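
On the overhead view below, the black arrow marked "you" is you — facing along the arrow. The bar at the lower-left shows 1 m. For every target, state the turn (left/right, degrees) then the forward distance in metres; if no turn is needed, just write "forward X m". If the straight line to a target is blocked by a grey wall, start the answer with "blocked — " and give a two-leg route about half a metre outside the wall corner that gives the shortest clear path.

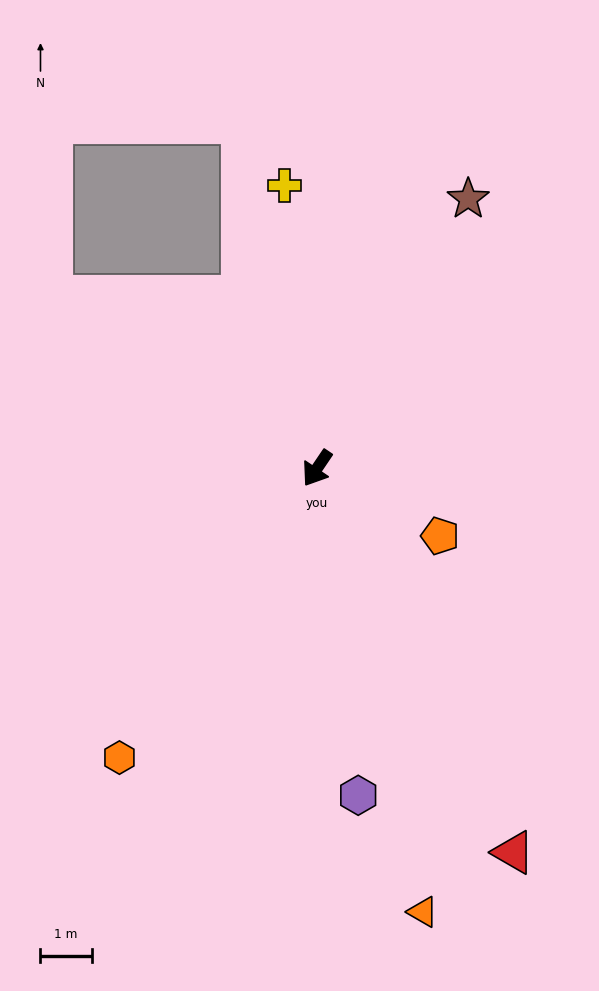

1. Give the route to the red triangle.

turn left 61°, forward 8.4 m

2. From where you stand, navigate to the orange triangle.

turn left 47°, forward 8.9 m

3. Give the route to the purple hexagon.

turn left 41°, forward 6.4 m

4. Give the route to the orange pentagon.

turn left 95°, forward 2.7 m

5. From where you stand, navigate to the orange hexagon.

forward 6.8 m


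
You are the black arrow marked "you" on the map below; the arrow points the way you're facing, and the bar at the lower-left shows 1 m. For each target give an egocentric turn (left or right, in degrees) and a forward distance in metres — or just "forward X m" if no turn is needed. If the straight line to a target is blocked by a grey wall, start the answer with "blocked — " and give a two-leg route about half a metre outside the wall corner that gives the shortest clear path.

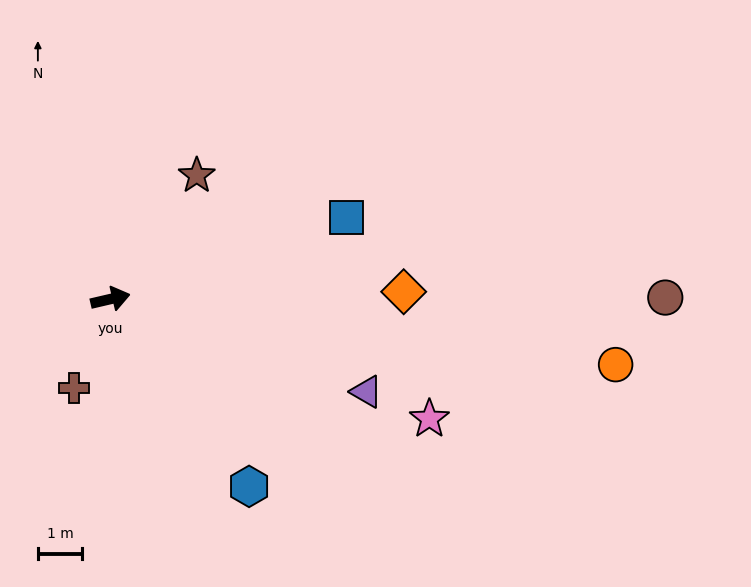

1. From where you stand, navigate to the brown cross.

turn right 125°, forward 2.2 m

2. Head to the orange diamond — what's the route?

turn right 12°, forward 6.6 m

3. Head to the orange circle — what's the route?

turn right 21°, forward 11.4 m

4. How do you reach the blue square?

turn left 6°, forward 5.6 m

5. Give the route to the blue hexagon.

turn right 67°, forward 5.2 m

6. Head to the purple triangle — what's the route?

turn right 33°, forward 6.1 m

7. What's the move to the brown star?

turn left 42°, forward 3.4 m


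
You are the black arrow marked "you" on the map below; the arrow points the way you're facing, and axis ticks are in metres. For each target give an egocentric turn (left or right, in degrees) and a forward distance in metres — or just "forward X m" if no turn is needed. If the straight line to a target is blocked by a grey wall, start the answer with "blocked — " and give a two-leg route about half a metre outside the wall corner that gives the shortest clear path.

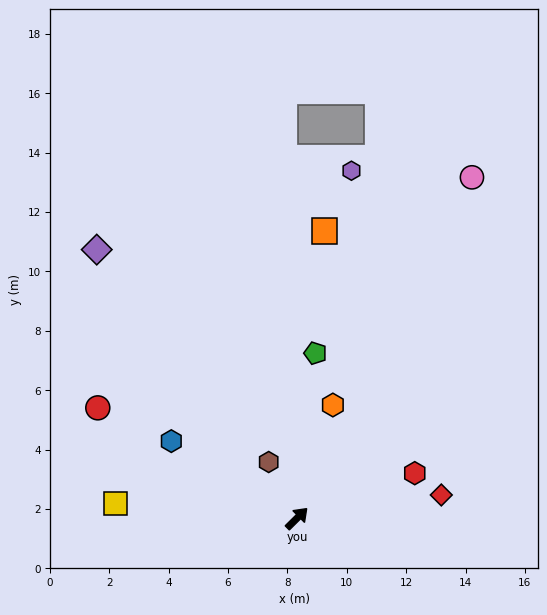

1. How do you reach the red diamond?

turn right 36°, forward 4.9 m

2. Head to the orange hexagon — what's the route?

turn left 28°, forward 4.0 m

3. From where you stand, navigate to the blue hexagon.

turn left 104°, forward 5.0 m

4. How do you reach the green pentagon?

turn left 39°, forward 5.6 m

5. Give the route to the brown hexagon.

turn left 72°, forward 2.1 m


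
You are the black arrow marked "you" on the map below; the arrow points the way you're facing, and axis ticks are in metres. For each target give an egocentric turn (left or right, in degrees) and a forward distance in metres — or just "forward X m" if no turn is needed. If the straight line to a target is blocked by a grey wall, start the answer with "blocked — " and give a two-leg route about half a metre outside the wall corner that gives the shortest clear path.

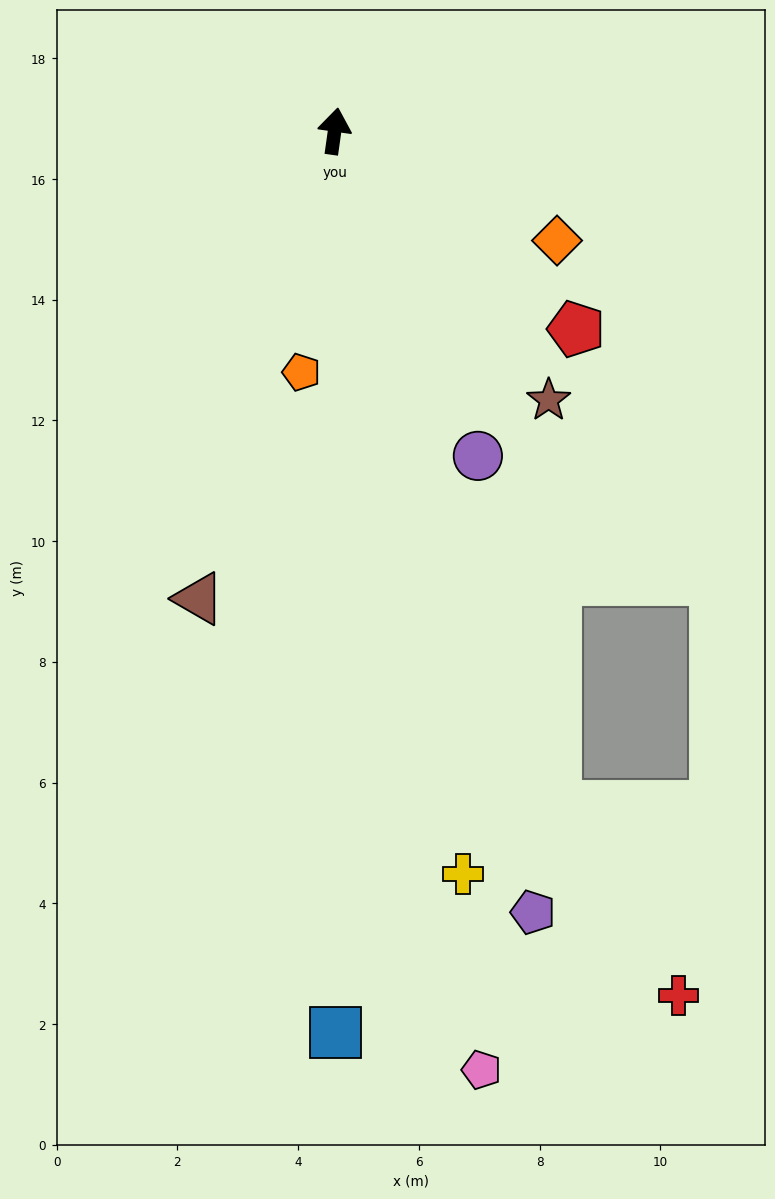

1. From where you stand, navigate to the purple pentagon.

turn right 158°, forward 13.4 m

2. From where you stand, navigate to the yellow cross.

turn right 162°, forward 12.5 m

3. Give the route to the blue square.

turn right 172°, forward 14.9 m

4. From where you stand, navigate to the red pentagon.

turn right 121°, forward 5.2 m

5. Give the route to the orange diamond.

turn right 108°, forward 4.1 m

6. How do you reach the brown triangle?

turn left 172°, forward 8.1 m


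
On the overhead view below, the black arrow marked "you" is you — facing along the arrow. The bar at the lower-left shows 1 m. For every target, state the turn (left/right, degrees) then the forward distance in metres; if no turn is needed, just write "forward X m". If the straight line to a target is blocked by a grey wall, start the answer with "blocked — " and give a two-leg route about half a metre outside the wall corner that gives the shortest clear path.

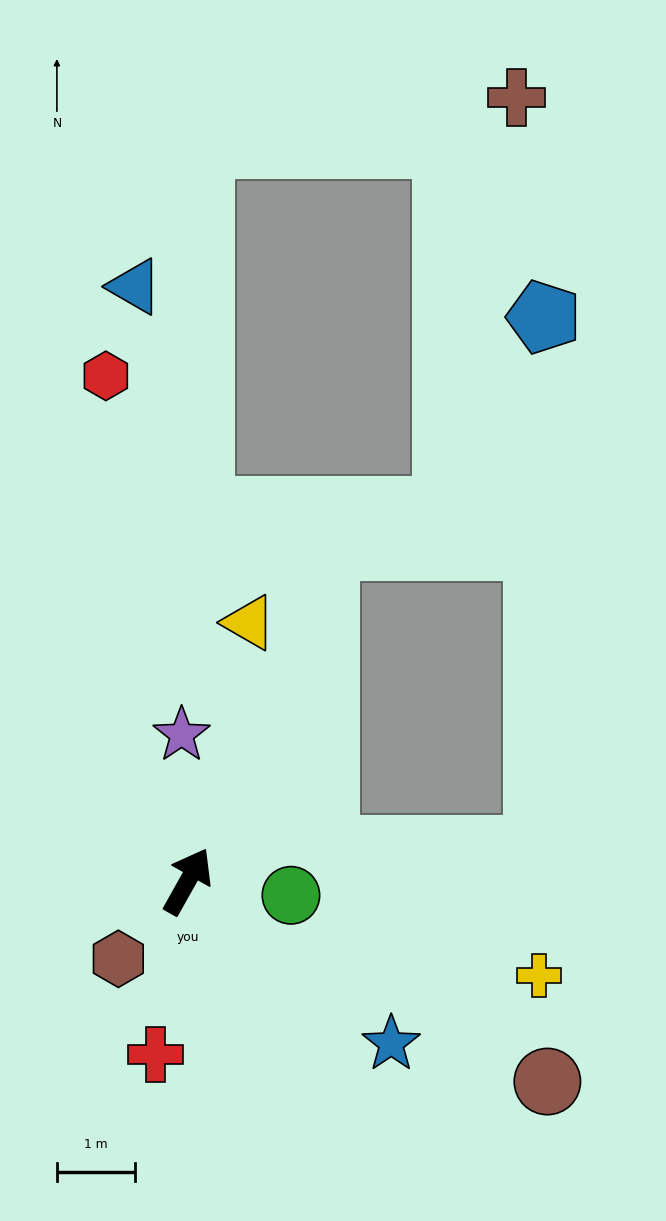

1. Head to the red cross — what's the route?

turn right 161°, forward 2.2 m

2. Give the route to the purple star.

turn left 32°, forward 1.9 m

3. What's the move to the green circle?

turn right 68°, forward 1.3 m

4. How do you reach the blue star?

turn right 99°, forward 3.3 m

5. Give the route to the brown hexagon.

turn left 168°, forward 1.3 m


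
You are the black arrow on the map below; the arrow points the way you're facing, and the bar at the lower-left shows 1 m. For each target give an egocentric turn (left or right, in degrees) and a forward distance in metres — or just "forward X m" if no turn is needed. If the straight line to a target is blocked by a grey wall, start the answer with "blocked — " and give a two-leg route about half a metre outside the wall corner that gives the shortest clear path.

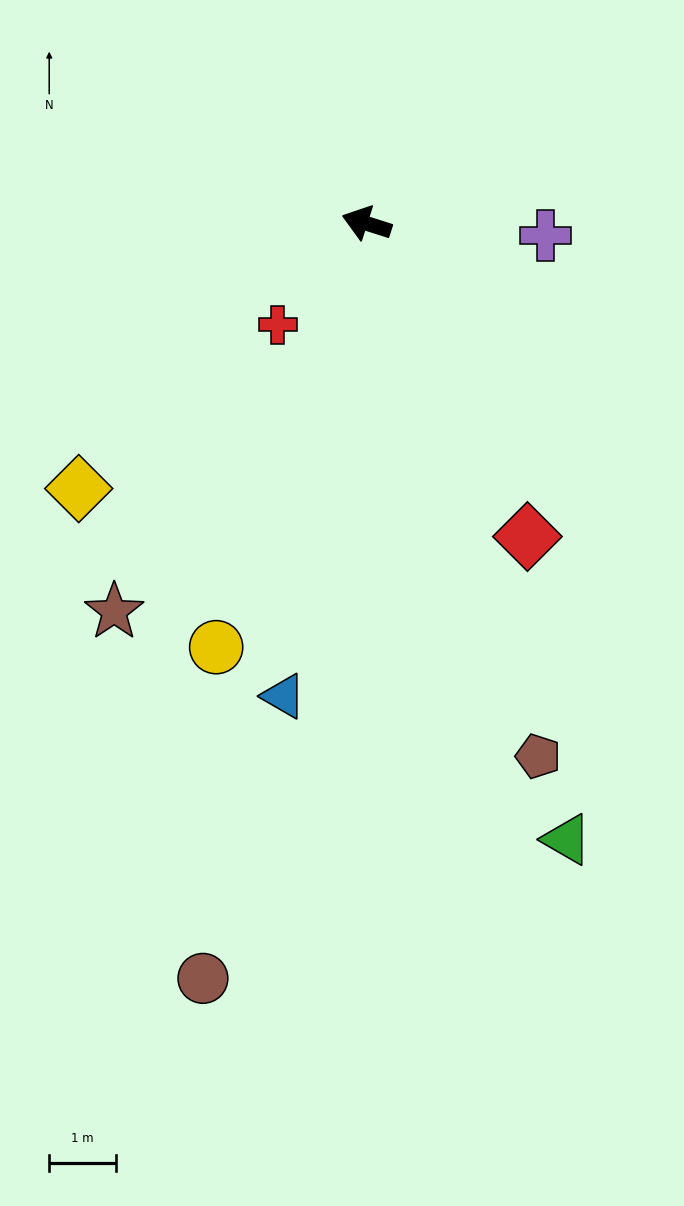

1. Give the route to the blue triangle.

turn left 98°, forward 7.2 m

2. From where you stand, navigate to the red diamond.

turn left 135°, forward 5.3 m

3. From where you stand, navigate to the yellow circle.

turn left 88°, forward 6.8 m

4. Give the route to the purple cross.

turn right 166°, forward 2.7 m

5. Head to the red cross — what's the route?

turn left 66°, forward 2.0 m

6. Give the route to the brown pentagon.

turn left 126°, forward 8.4 m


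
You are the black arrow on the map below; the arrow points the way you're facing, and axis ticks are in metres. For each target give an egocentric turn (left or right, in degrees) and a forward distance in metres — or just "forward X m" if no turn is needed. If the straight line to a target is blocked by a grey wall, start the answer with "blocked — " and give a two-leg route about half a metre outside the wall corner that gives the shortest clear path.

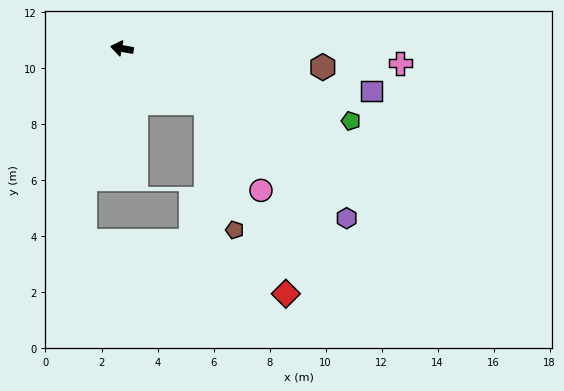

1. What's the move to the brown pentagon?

blocked — turn left 157°, forward 3.6 m, then turn right 44°, forward 4.6 m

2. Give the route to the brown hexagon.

turn right 175°, forward 7.2 m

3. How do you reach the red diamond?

blocked — turn left 157°, forward 3.6 m, then turn right 34°, forward 7.4 m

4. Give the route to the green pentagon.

turn left 173°, forward 8.6 m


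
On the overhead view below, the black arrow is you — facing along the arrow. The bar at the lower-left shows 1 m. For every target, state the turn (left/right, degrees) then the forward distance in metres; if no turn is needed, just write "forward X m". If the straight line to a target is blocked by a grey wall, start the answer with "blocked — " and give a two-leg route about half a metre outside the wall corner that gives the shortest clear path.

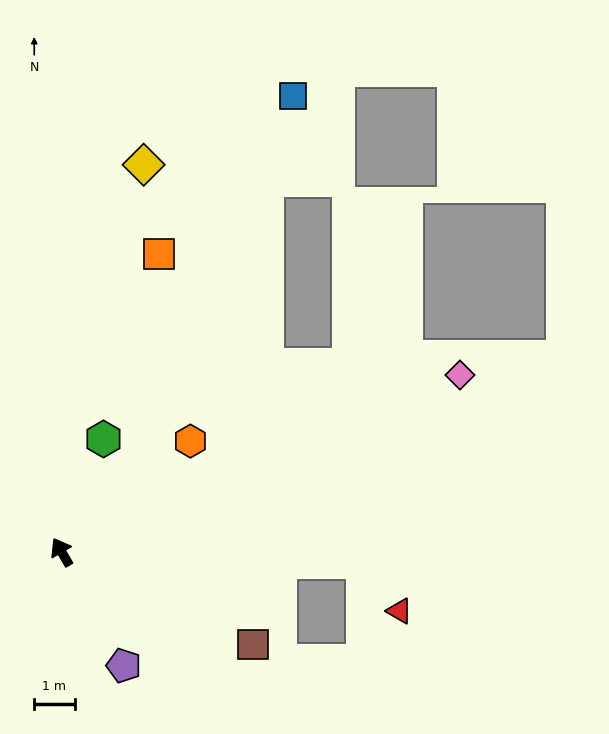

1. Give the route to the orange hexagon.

turn right 79°, forward 4.2 m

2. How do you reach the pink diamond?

turn right 96°, forward 10.8 m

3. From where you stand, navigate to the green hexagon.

turn right 50°, forward 3.0 m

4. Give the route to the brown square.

turn right 146°, forward 5.3 m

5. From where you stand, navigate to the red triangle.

blocked — turn right 122°, forward 7.5 m, then turn right 52°, forward 1.5 m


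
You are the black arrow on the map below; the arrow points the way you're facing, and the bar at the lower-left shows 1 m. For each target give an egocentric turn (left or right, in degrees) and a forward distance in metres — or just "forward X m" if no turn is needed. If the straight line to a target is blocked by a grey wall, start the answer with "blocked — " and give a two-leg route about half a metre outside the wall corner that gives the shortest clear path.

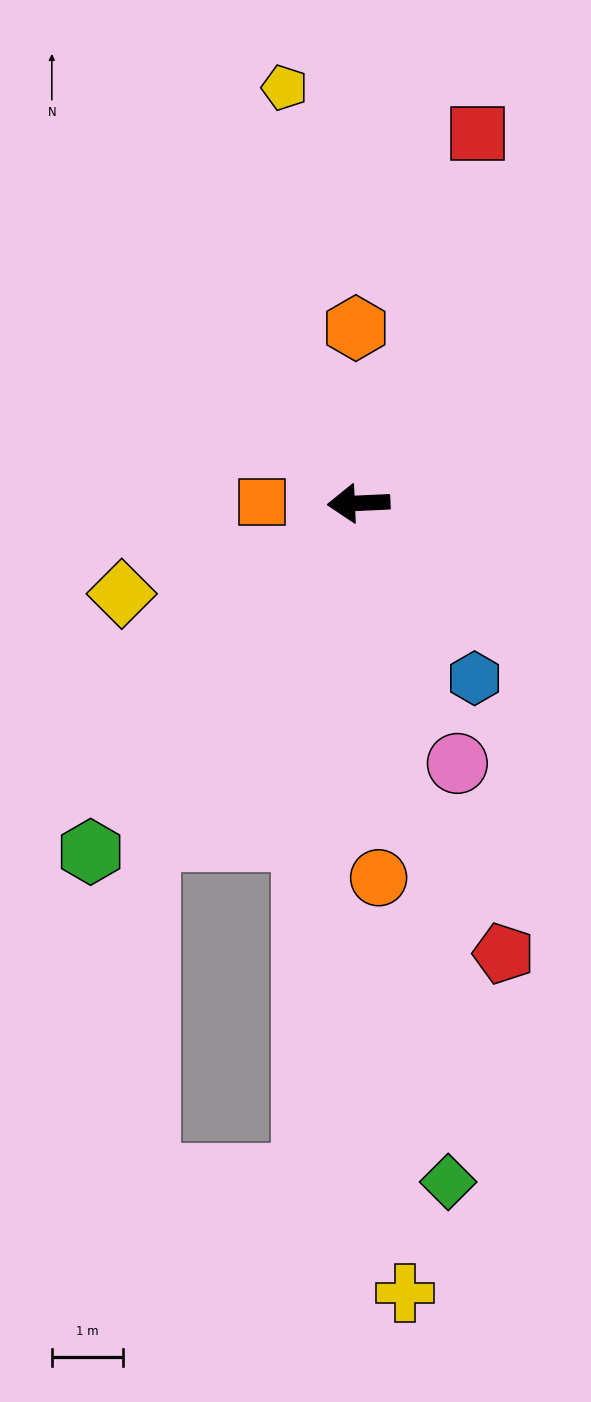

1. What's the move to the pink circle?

turn left 108°, forward 3.9 m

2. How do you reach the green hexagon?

turn left 50°, forward 6.2 m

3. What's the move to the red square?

turn right 110°, forward 5.5 m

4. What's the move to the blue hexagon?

turn left 121°, forward 3.0 m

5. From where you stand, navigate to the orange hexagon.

turn right 92°, forward 2.5 m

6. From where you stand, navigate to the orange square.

turn right 3°, forward 1.4 m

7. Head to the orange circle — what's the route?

turn left 90°, forward 5.3 m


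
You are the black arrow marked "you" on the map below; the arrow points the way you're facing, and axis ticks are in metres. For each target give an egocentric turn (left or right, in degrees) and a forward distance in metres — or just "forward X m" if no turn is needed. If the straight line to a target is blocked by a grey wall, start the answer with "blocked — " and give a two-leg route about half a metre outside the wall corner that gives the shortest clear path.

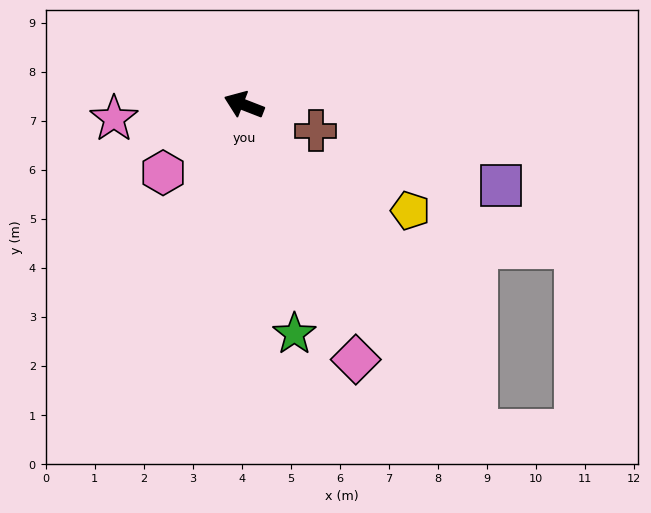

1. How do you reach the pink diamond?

turn left 135°, forward 5.7 m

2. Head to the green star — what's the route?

turn left 124°, forward 4.8 m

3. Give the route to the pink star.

turn left 27°, forward 2.7 m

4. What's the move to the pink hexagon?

turn left 61°, forward 2.2 m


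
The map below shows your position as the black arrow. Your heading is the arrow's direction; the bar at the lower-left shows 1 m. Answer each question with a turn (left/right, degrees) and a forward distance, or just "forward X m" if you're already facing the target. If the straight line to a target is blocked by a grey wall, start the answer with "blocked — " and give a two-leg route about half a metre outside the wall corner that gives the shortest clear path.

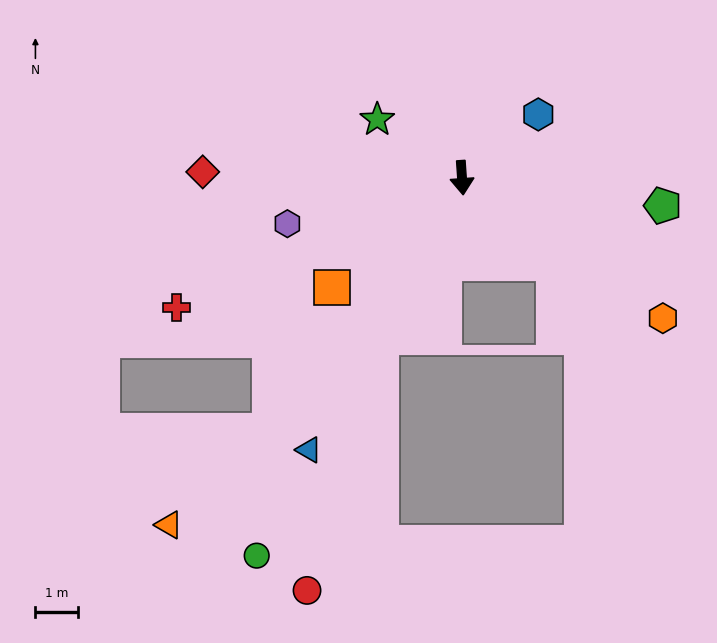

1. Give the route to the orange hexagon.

turn left 51°, forward 5.7 m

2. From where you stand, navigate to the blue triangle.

turn right 33°, forward 7.3 m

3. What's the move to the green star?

turn right 128°, forward 2.4 m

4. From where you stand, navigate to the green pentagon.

turn left 78°, forward 4.7 m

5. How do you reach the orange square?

turn right 54°, forward 4.0 m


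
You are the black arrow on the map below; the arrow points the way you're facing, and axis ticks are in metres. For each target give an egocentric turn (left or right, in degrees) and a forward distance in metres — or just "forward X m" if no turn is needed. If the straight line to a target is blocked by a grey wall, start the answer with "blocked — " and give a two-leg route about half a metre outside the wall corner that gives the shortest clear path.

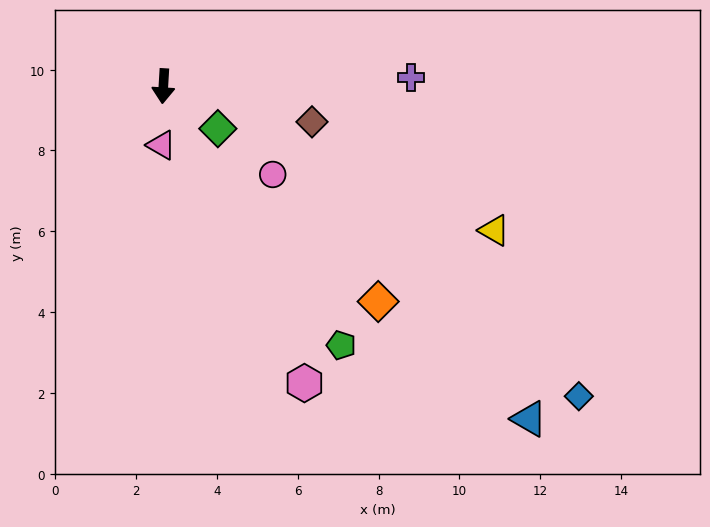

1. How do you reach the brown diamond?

turn left 80°, forward 3.8 m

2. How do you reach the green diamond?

turn left 55°, forward 1.7 m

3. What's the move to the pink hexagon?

turn left 29°, forward 8.1 m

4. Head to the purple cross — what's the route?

turn left 95°, forward 6.1 m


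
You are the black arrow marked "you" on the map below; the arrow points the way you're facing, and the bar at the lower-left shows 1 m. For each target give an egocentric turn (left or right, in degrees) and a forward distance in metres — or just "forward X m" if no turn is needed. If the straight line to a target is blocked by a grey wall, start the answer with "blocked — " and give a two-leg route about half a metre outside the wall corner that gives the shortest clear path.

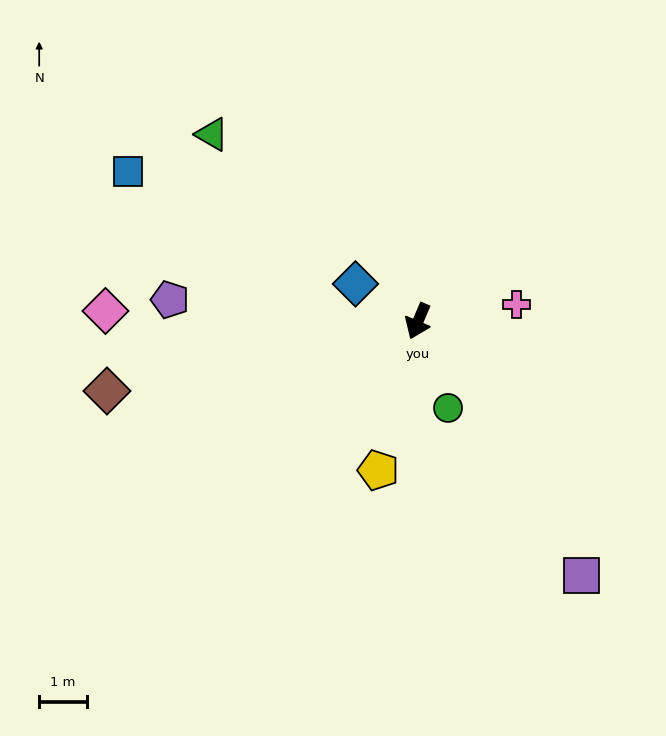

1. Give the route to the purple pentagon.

turn right 72°, forward 5.2 m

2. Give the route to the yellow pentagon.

turn left 8°, forward 3.2 m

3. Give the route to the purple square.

turn left 56°, forward 6.3 m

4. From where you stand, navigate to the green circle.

turn left 42°, forward 1.9 m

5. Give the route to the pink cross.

turn left 123°, forward 2.1 m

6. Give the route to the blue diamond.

turn right 98°, forward 1.5 m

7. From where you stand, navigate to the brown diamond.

turn right 54°, forward 6.7 m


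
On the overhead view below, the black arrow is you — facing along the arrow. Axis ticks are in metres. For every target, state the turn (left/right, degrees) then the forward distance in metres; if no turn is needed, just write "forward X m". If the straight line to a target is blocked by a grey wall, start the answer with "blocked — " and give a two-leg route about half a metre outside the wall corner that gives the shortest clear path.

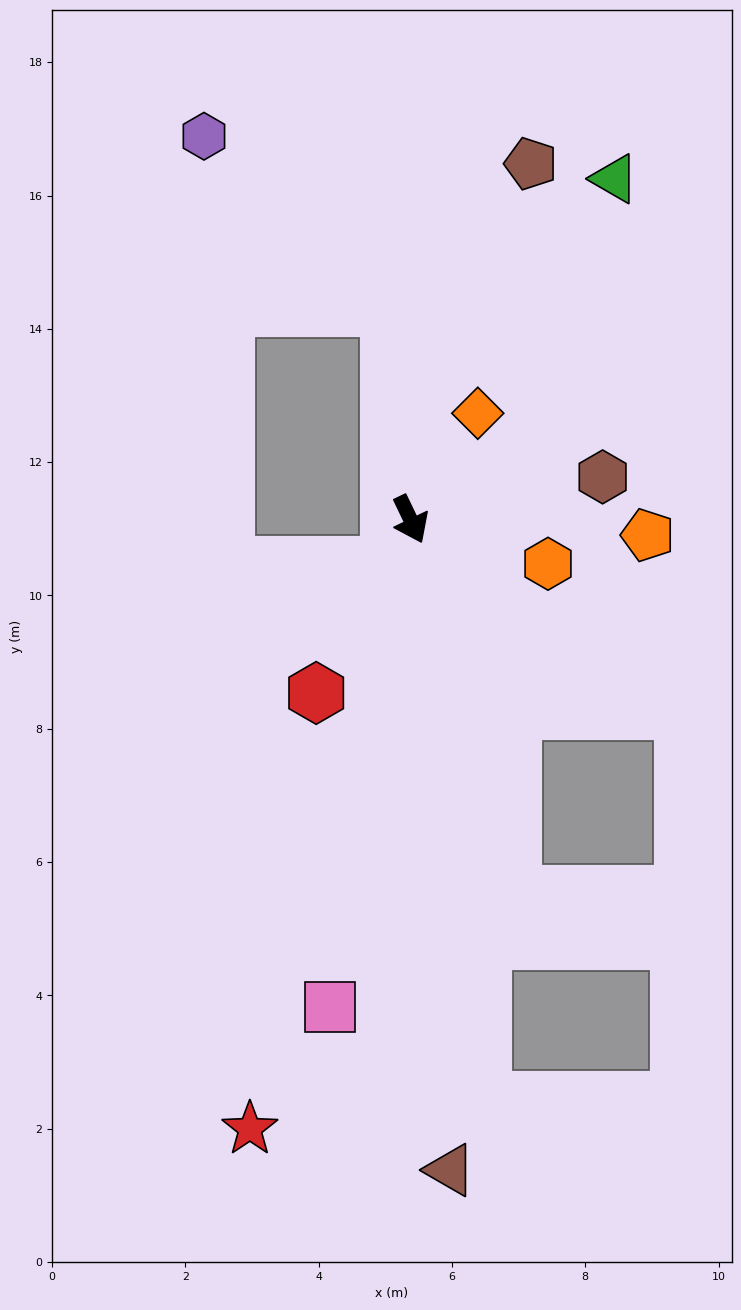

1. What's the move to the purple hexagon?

blocked — turn left 160°, forward 3.2 m, then turn left 42°, forward 3.8 m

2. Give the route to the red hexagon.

turn right 54°, forward 3.0 m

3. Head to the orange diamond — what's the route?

turn left 122°, forward 1.9 m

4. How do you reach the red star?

turn right 40°, forward 9.5 m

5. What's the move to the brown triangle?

turn right 22°, forward 9.8 m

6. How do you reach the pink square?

turn right 35°, forward 7.4 m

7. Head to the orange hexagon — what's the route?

turn left 47°, forward 2.2 m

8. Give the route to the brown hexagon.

turn left 77°, forward 3.0 m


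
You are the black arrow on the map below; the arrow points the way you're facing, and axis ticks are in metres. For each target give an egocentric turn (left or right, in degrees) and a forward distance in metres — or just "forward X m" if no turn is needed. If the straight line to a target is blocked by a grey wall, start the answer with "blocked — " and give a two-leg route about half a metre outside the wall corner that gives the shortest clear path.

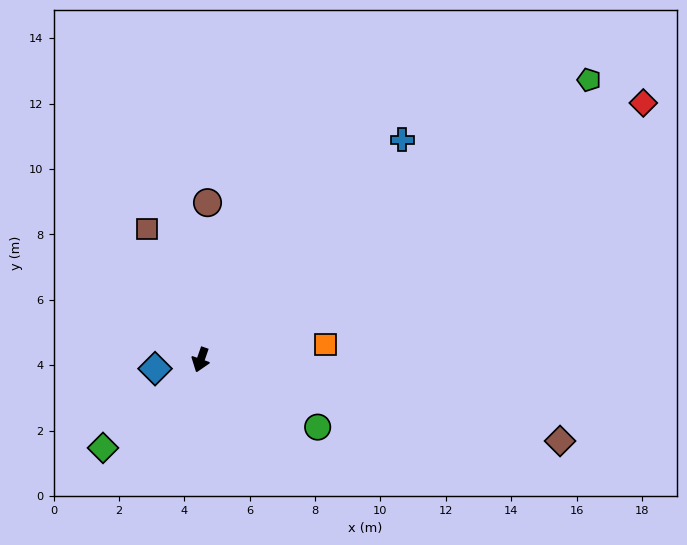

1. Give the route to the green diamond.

turn right 29°, forward 4.0 m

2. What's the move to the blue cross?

turn left 157°, forward 9.1 m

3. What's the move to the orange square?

turn left 116°, forward 3.8 m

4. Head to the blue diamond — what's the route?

turn right 60°, forward 1.4 m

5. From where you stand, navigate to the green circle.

turn left 79°, forward 4.1 m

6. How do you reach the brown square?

turn right 139°, forward 4.3 m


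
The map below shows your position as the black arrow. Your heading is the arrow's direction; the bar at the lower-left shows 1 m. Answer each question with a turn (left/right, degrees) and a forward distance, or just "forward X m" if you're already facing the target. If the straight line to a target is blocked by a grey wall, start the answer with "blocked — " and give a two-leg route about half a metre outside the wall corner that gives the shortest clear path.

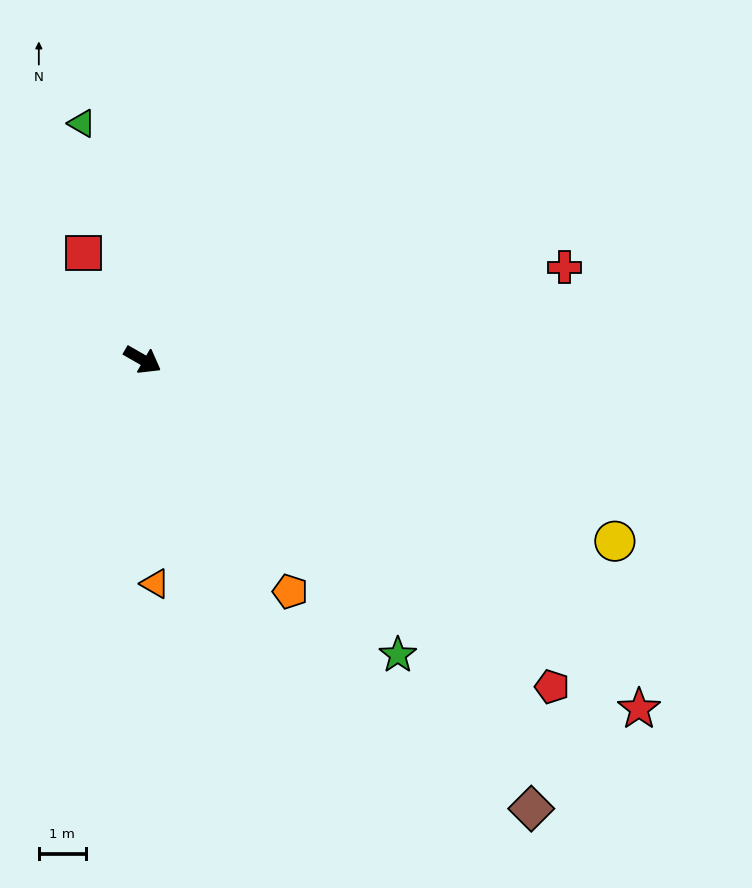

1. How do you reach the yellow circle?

turn left 9°, forward 10.8 m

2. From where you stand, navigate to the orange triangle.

turn right 57°, forward 4.8 m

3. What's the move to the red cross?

turn left 42°, forward 9.2 m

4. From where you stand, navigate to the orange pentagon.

turn right 28°, forward 5.9 m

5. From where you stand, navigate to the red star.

turn right 5°, forward 12.9 m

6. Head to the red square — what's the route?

turn left 149°, forward 2.6 m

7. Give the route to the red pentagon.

turn right 9°, forward 11.2 m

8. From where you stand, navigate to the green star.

turn right 19°, forward 8.3 m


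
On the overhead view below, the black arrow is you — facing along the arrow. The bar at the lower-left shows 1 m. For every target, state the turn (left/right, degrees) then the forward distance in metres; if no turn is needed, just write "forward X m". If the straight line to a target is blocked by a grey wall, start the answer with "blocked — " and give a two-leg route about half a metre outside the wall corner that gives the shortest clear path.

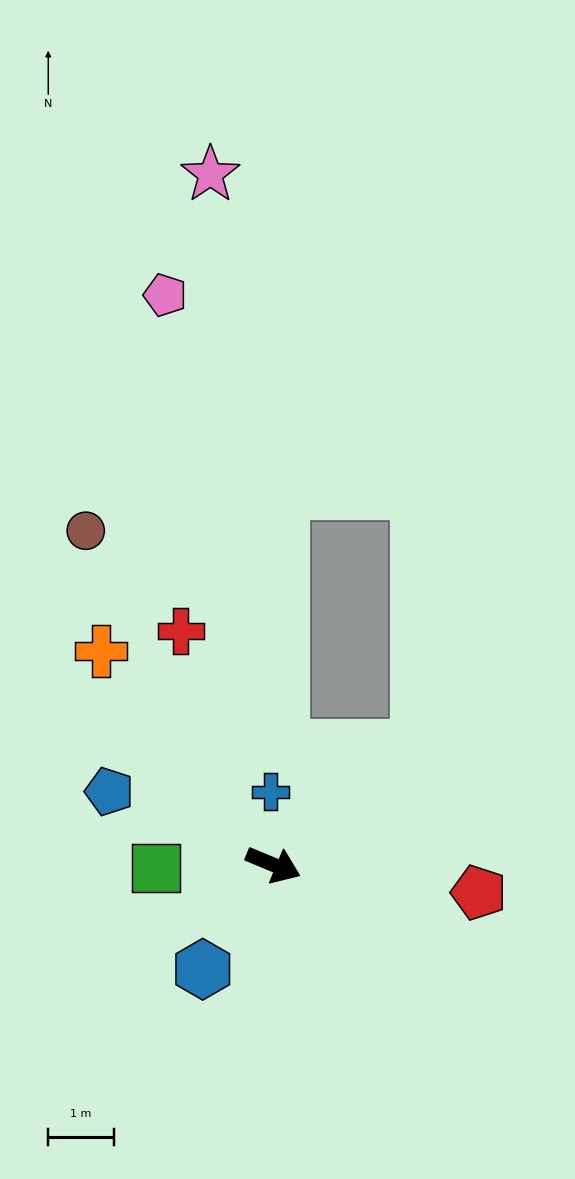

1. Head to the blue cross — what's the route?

turn left 115°, forward 1.1 m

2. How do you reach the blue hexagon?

turn right 102°, forward 1.9 m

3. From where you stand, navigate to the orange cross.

turn left 151°, forward 4.2 m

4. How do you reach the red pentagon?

turn left 15°, forward 3.2 m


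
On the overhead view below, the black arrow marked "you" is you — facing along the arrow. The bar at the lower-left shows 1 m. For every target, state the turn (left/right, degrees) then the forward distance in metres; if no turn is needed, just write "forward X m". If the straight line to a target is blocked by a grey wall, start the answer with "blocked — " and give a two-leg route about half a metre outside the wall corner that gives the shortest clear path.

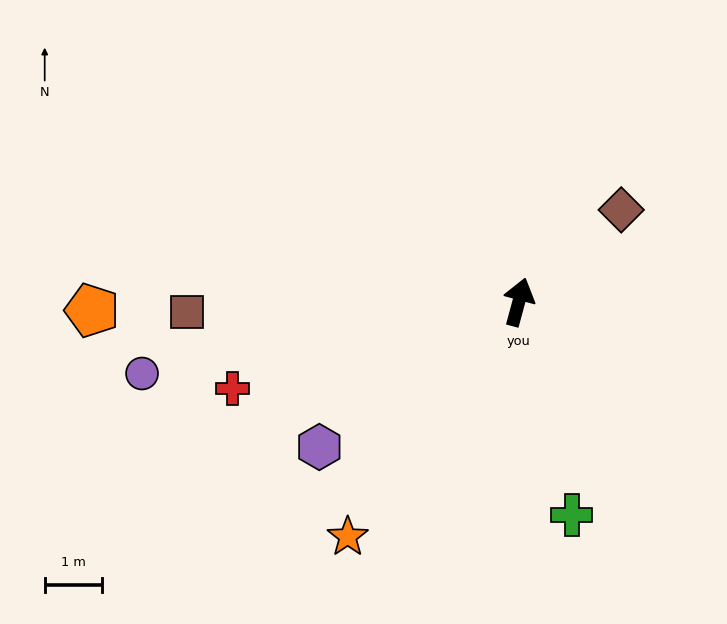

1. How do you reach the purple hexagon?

turn left 141°, forward 4.3 m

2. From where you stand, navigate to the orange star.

turn left 159°, forward 5.1 m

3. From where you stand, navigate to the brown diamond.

turn right 33°, forward 2.4 m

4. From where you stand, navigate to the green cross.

turn right 151°, forward 3.8 m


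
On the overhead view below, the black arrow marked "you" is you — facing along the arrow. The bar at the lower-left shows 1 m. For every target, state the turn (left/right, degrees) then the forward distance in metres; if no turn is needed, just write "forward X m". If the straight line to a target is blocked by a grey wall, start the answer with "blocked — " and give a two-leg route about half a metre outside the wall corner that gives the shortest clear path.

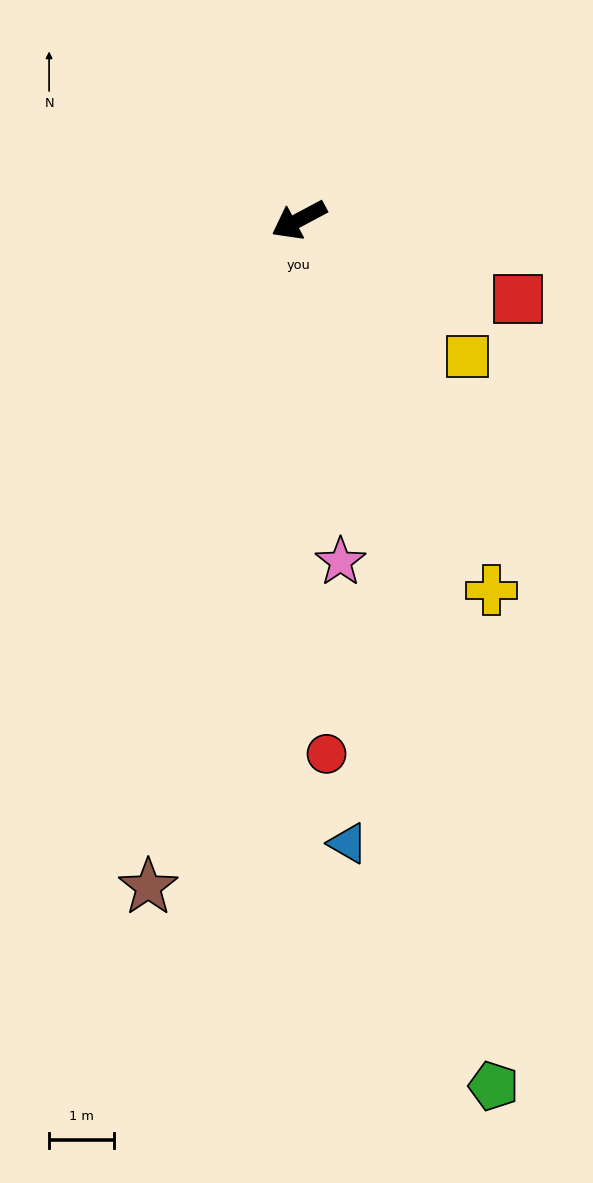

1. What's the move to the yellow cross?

turn left 89°, forward 6.5 m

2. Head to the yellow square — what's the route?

turn left 113°, forward 3.4 m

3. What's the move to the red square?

turn left 132°, forward 3.6 m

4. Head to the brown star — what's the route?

turn left 49°, forward 10.6 m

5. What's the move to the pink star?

turn left 69°, forward 5.3 m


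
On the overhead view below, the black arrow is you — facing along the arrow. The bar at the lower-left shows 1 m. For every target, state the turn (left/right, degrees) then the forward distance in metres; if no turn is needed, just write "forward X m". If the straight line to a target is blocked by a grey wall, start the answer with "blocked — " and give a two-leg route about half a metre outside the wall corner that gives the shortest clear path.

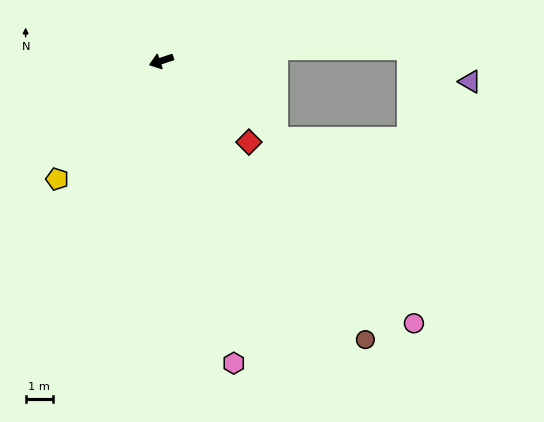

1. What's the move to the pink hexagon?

turn left 85°, forward 11.3 m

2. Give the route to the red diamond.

turn left 119°, forward 4.3 m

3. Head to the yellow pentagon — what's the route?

turn left 30°, forward 5.7 m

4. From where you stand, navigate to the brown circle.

turn left 108°, forward 12.5 m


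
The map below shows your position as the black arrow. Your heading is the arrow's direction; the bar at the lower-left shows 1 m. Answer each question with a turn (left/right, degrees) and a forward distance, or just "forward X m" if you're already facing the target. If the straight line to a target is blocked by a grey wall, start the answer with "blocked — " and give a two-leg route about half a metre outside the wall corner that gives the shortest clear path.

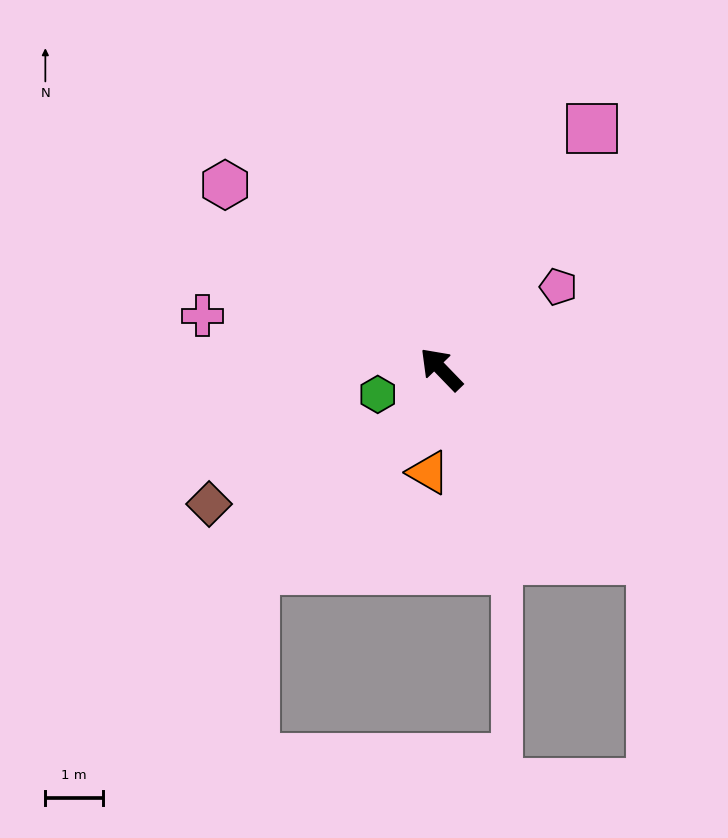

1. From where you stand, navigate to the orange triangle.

turn left 129°, forward 1.8 m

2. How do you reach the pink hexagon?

turn left 5°, forward 4.9 m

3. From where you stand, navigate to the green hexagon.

turn left 68°, forward 1.2 m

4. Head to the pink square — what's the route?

turn right 76°, forward 4.9 m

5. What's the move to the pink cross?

turn left 33°, forward 4.2 m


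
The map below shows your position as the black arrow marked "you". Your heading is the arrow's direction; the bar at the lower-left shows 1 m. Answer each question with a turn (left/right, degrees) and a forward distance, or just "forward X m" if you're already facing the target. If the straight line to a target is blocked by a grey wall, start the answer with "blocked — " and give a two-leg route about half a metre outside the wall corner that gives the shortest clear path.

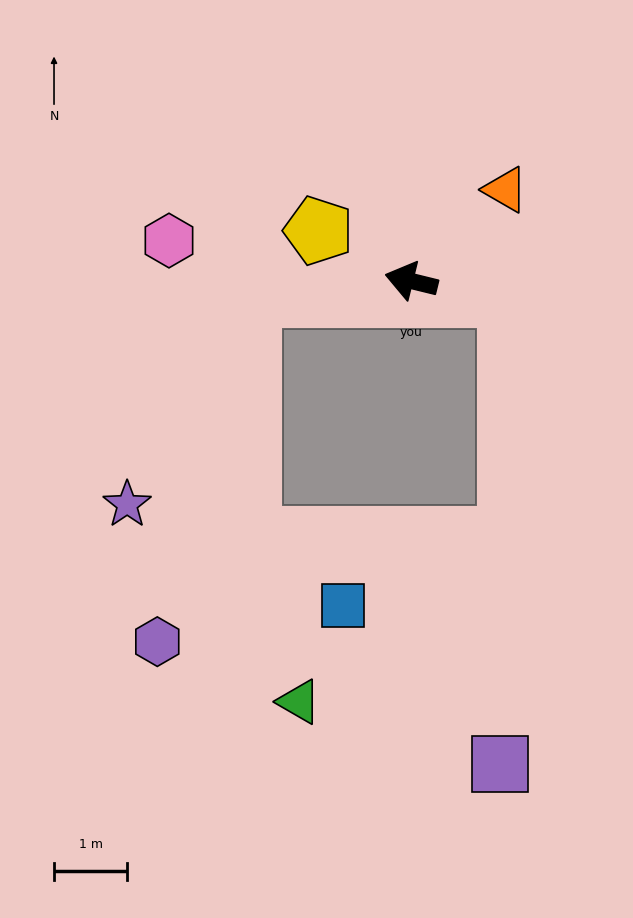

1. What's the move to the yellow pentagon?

turn right 15°, forward 1.4 m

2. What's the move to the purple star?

blocked — turn left 19°, forward 2.2 m, then turn left 54°, forward 3.3 m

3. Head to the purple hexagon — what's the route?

blocked — turn left 19°, forward 2.2 m, then turn left 70°, forward 4.9 m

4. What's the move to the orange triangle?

turn right 122°, forward 1.8 m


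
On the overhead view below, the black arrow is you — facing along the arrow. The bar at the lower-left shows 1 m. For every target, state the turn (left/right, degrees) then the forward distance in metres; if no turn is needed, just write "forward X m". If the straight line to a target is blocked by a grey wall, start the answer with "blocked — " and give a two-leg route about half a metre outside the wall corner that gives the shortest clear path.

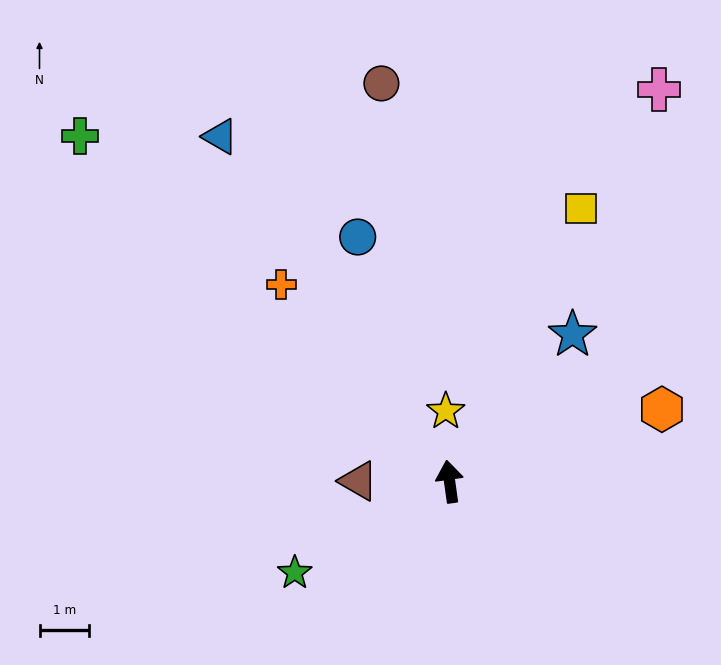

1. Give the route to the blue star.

turn right 48°, forward 3.8 m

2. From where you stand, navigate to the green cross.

turn left 39°, forward 10.2 m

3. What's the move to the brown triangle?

turn left 82°, forward 1.8 m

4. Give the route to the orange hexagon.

turn right 79°, forward 4.5 m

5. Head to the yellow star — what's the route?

turn right 5°, forward 1.4 m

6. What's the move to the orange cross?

turn left 33°, forward 5.2 m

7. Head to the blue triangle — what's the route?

turn left 26°, forward 8.3 m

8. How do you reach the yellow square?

turn right 34°, forward 6.1 m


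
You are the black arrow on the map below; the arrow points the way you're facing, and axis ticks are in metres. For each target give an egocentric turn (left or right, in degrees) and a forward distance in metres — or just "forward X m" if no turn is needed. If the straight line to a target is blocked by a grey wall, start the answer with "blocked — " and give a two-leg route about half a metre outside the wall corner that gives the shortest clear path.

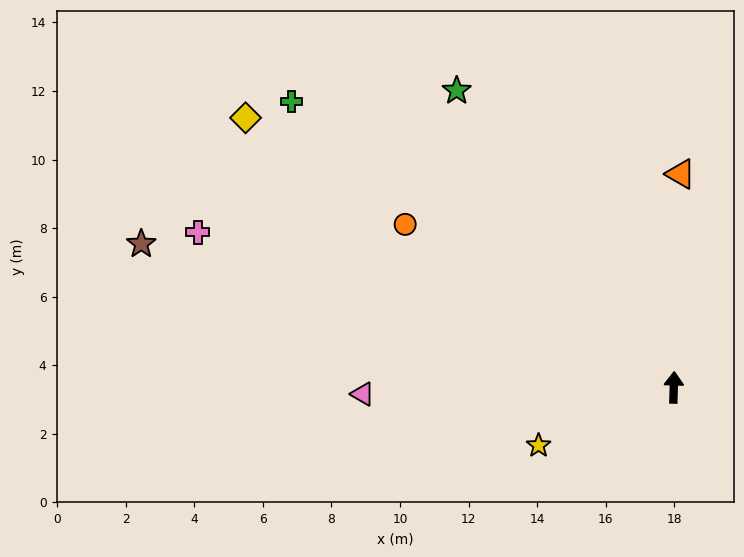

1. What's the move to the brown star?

turn left 77°, forward 16.1 m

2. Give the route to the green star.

turn left 38°, forward 10.7 m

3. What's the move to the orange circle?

turn left 60°, forward 9.2 m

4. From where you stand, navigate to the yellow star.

turn left 115°, forward 4.3 m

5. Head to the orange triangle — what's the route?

forward 6.2 m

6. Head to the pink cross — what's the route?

turn left 74°, forward 14.6 m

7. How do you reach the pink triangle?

turn left 93°, forward 9.1 m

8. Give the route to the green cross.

turn left 55°, forward 13.9 m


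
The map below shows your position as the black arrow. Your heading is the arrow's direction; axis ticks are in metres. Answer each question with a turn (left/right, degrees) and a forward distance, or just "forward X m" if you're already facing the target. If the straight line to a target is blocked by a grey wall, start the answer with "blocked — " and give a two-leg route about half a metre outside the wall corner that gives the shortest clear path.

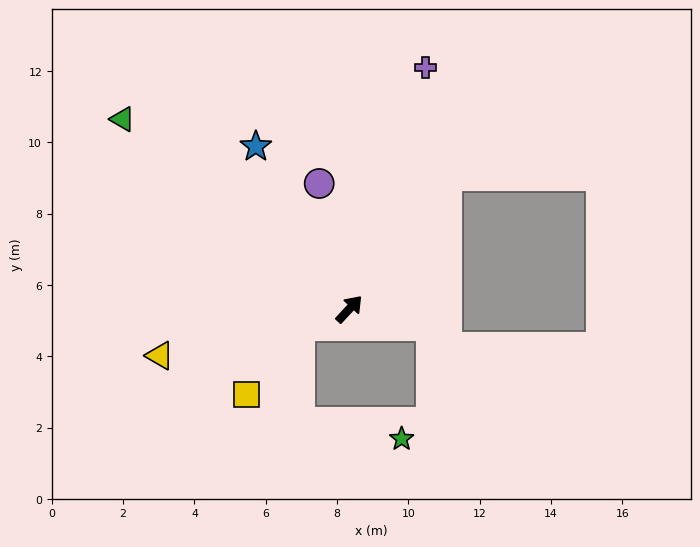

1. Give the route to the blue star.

turn left 73°, forward 5.3 m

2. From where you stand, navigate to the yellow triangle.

turn left 147°, forward 5.5 m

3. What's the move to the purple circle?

turn left 56°, forward 3.6 m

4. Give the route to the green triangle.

turn left 93°, forward 8.3 m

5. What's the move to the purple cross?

turn left 25°, forward 7.1 m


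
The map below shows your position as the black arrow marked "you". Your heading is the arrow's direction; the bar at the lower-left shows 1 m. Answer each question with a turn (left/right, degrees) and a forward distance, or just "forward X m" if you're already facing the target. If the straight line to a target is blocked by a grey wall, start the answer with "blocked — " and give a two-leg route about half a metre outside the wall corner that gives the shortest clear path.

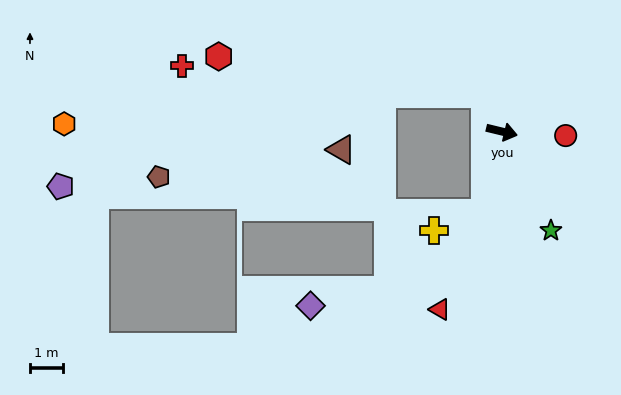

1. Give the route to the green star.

turn right 50°, forward 3.4 m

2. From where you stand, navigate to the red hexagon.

blocked — turn left 128°, forward 1.3 m, then turn left 58°, forward 8.2 m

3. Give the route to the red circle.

turn left 10°, forward 1.9 m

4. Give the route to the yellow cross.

blocked — turn right 88°, forward 2.5 m, then turn right 59°, forward 1.7 m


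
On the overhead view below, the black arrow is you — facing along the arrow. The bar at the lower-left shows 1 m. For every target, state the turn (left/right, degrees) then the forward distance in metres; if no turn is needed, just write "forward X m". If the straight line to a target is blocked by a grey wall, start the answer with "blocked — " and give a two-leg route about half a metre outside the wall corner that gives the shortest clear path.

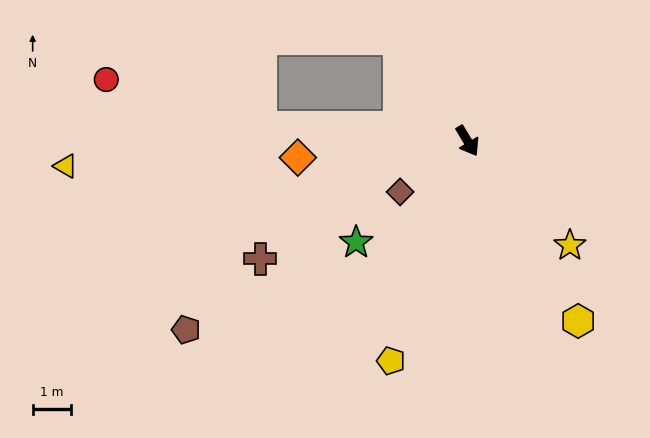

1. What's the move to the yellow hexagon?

forward 5.5 m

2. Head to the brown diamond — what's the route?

turn right 84°, forward 2.2 m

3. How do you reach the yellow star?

turn left 13°, forward 3.8 m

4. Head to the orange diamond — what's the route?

turn right 115°, forward 4.4 m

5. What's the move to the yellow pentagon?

turn right 50°, forward 6.1 m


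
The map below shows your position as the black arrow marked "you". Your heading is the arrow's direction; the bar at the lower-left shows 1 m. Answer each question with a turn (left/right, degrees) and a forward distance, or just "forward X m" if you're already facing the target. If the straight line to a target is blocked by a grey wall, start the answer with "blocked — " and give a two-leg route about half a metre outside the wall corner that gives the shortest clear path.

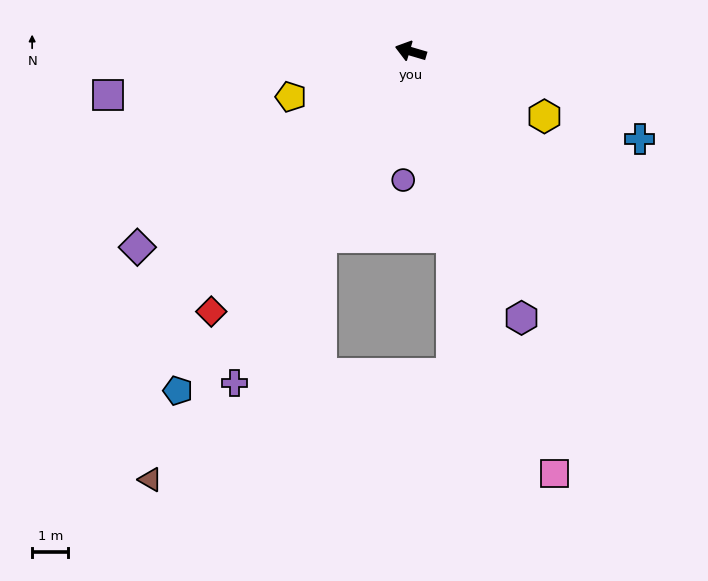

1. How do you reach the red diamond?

turn left 69°, forward 9.1 m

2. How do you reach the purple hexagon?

turn left 129°, forward 8.0 m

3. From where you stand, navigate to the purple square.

turn left 25°, forward 8.5 m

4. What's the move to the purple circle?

turn left 103°, forward 3.6 m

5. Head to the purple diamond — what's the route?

turn left 52°, forward 9.3 m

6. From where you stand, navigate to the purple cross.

turn left 78°, forward 10.4 m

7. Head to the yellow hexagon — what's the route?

turn left 170°, forward 4.1 m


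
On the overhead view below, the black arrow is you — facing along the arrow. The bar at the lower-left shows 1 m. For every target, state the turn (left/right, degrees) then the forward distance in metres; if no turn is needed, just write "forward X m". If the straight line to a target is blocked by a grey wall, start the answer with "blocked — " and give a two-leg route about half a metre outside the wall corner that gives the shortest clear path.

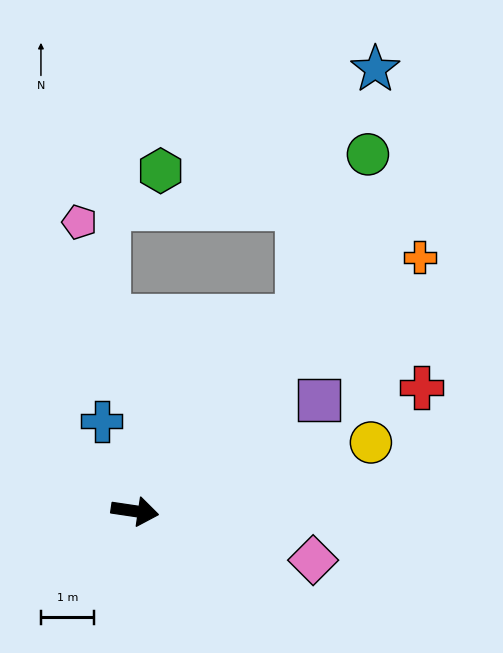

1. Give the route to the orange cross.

turn left 50°, forward 7.1 m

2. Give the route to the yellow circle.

turn left 25°, forward 4.6 m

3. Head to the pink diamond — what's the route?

turn right 7°, forward 3.5 m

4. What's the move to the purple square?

turn left 40°, forward 4.0 m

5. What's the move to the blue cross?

turn left 119°, forward 1.8 m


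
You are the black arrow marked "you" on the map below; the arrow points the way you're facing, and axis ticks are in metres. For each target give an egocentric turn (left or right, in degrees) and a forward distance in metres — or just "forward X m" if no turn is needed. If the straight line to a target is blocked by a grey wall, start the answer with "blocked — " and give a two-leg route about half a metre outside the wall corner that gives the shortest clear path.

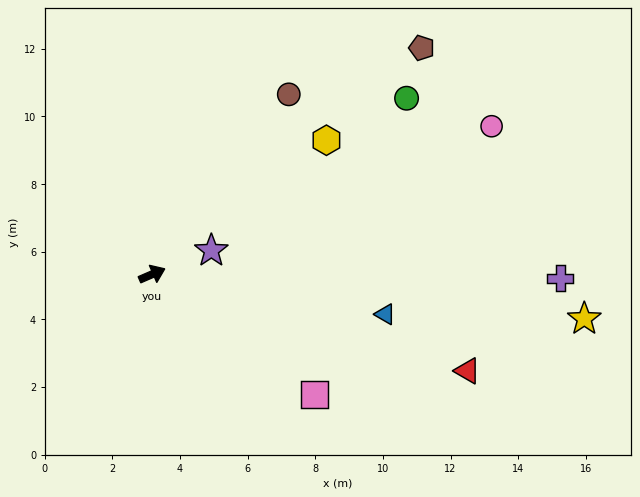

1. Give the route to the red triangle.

turn right 40°, forward 9.8 m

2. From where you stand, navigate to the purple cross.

turn right 24°, forward 12.1 m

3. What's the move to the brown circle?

turn left 29°, forward 6.7 m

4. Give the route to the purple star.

forward 1.9 m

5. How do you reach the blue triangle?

turn right 33°, forward 7.0 m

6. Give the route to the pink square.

turn right 60°, forward 6.0 m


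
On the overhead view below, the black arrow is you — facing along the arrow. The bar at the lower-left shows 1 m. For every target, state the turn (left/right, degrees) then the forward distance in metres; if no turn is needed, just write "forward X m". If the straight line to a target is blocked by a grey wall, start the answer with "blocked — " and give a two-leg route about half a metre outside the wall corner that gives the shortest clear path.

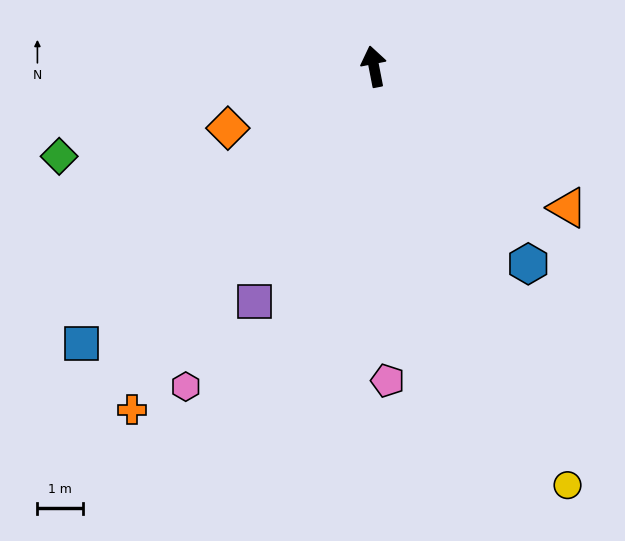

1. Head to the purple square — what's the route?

turn left 142°, forward 5.7 m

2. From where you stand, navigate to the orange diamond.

turn left 102°, forward 3.5 m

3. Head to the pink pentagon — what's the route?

turn left 171°, forward 6.8 m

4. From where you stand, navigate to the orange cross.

turn left 134°, forward 9.1 m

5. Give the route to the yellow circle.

turn right 166°, forward 10.0 m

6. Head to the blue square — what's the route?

turn left 122°, forward 8.8 m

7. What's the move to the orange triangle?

turn right 137°, forward 5.2 m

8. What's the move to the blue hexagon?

turn right 153°, forward 5.5 m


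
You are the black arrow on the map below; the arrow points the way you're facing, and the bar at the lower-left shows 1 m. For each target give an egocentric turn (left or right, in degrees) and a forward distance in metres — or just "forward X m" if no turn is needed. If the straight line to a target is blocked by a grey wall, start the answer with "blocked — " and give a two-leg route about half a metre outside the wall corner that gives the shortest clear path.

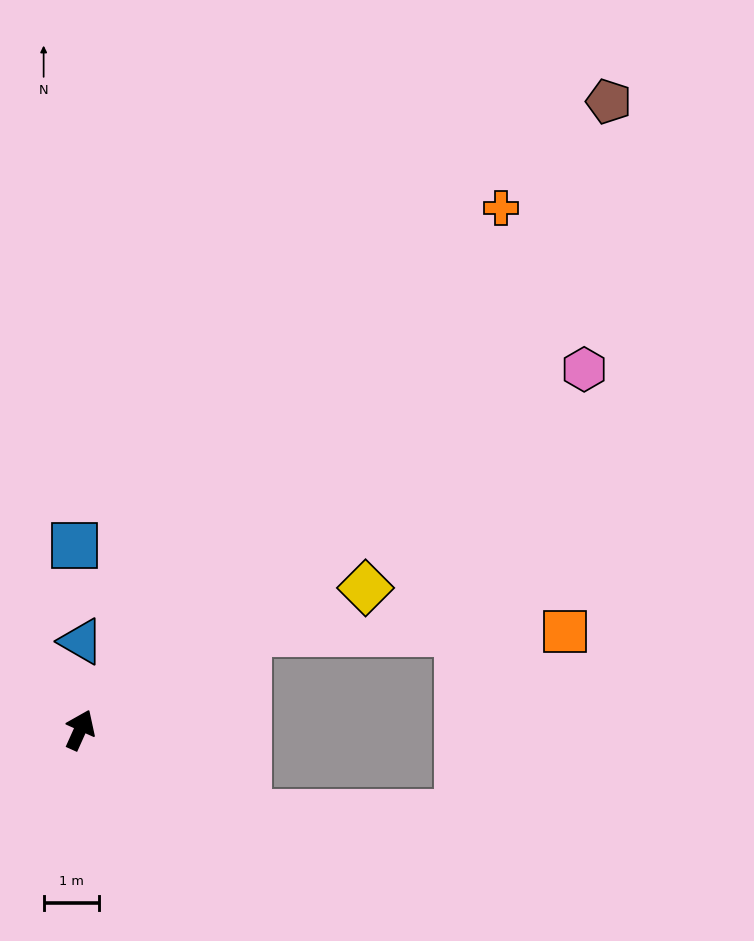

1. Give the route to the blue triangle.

turn left 24°, forward 1.6 m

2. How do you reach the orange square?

blocked — turn right 36°, forward 3.5 m, then turn right 29°, forward 5.7 m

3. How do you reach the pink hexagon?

turn right 30°, forward 11.2 m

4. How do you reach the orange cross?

turn right 15°, forward 12.1 m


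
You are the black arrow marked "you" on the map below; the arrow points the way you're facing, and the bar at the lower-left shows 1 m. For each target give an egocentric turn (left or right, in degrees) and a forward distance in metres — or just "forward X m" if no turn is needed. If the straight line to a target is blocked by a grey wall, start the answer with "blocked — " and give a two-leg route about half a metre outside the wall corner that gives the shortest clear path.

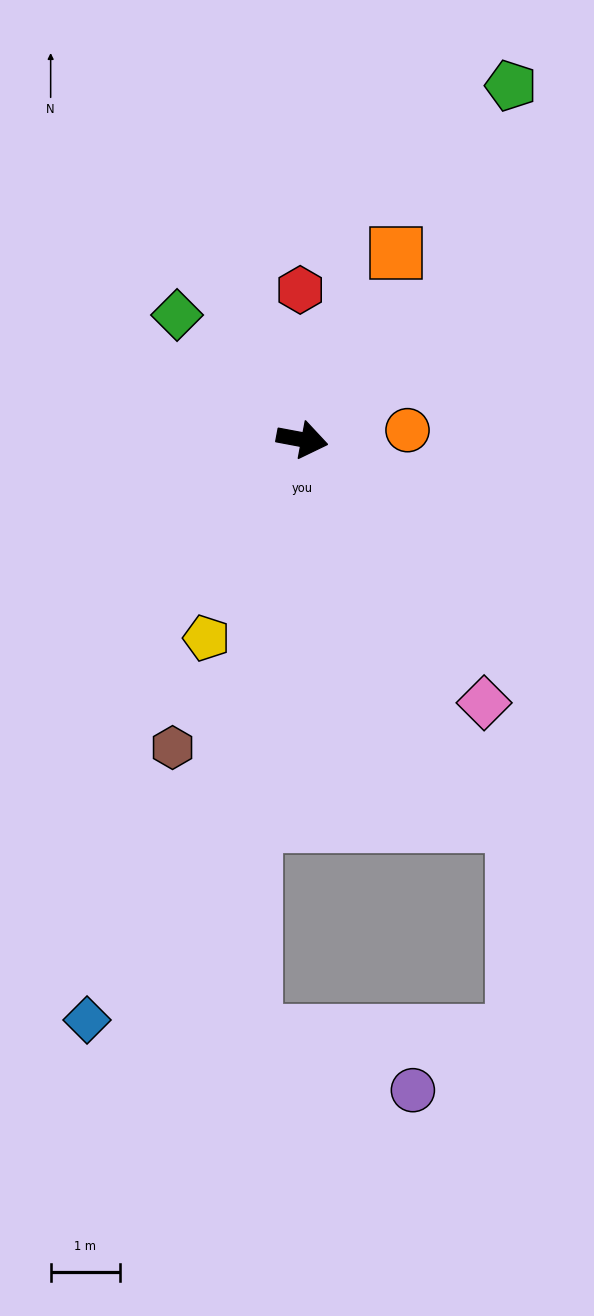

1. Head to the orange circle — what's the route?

turn left 16°, forward 1.5 m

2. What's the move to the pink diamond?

turn right 45°, forward 4.6 m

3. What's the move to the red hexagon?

turn left 101°, forward 2.2 m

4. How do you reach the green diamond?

turn left 146°, forward 2.6 m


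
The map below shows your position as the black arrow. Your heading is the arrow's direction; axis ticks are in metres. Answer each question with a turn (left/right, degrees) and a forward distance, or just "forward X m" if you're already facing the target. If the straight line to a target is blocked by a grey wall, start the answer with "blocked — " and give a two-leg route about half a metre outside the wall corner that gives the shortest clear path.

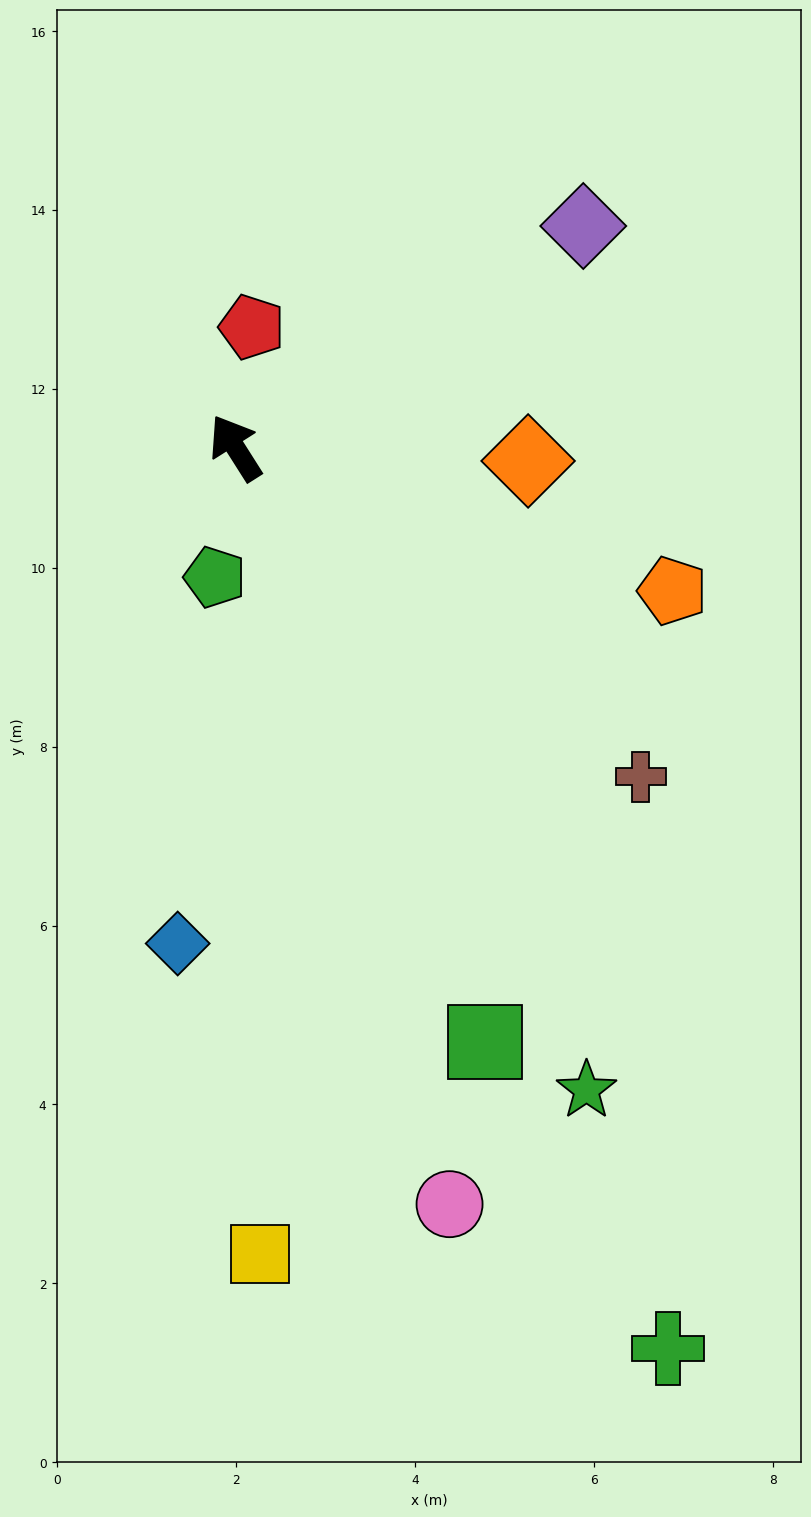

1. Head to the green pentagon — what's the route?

turn left 139°, forward 1.5 m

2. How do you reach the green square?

turn left 170°, forward 7.2 m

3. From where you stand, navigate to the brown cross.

turn right 161°, forward 5.8 m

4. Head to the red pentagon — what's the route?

turn right 40°, forward 1.4 m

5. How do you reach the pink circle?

turn left 163°, forward 8.8 m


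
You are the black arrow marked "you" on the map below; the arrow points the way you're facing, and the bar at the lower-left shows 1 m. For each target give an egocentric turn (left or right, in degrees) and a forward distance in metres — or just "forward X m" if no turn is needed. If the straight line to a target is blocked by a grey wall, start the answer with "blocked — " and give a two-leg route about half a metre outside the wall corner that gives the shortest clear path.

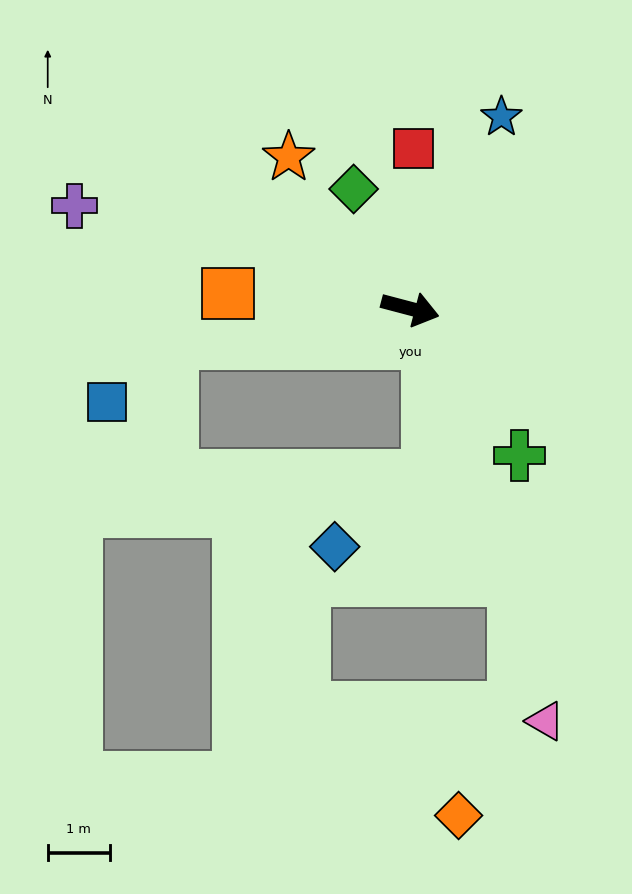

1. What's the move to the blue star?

turn left 79°, forward 3.4 m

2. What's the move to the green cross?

turn right 38°, forward 2.9 m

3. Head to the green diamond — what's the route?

turn left 130°, forward 2.1 m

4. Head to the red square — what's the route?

turn left 103°, forward 2.6 m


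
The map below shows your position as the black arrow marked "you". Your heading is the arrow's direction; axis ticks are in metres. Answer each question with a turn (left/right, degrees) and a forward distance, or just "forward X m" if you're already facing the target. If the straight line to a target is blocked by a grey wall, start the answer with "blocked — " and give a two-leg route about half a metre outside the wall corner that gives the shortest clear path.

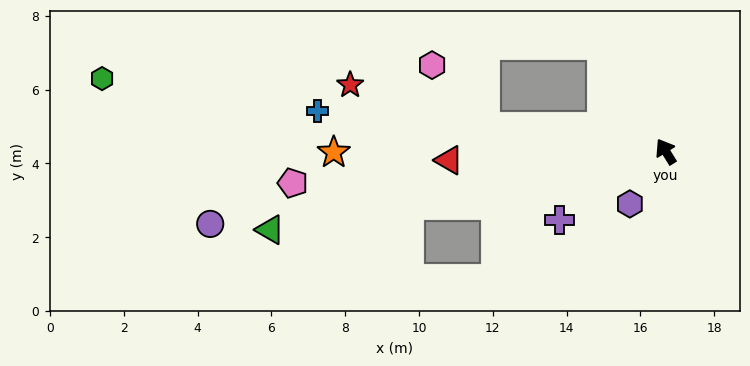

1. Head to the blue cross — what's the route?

turn left 52°, forward 9.5 m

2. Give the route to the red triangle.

turn left 60°, forward 5.9 m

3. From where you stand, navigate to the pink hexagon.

blocked — turn left 51°, forward 5.0 m, then turn right 43°, forward 2.2 m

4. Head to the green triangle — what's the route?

turn left 69°, forward 10.9 m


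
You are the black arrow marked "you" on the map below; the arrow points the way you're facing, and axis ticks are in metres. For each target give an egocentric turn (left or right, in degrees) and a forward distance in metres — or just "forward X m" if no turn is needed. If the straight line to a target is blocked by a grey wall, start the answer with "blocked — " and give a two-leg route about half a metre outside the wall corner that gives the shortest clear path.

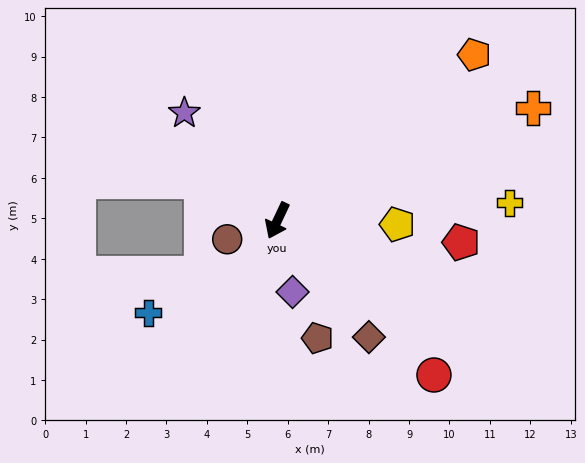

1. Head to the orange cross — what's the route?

turn left 139°, forward 6.9 m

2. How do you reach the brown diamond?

turn left 63°, forward 3.7 m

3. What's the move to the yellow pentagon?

turn left 113°, forward 3.0 m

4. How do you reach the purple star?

turn right 114°, forward 3.5 m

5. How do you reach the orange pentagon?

turn left 155°, forward 6.4 m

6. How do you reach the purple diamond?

turn left 37°, forward 1.8 m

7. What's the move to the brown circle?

turn right 44°, forward 1.3 m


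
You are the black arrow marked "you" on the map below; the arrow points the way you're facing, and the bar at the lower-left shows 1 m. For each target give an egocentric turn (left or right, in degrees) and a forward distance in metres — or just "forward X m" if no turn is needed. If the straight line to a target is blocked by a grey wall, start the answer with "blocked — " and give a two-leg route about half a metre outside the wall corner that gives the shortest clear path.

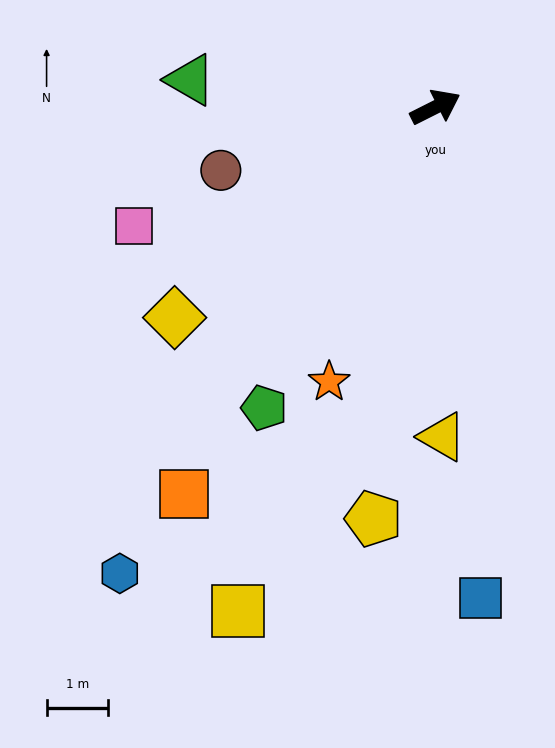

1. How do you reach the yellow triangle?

turn right 116°, forward 5.3 m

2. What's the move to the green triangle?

turn left 147°, forward 4.0 m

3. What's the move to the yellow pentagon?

turn right 125°, forward 6.7 m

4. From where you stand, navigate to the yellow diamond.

turn right 168°, forward 5.4 m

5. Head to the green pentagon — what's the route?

turn right 146°, forward 5.6 m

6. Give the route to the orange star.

turn right 138°, forward 4.8 m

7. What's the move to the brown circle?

turn left 170°, forward 3.6 m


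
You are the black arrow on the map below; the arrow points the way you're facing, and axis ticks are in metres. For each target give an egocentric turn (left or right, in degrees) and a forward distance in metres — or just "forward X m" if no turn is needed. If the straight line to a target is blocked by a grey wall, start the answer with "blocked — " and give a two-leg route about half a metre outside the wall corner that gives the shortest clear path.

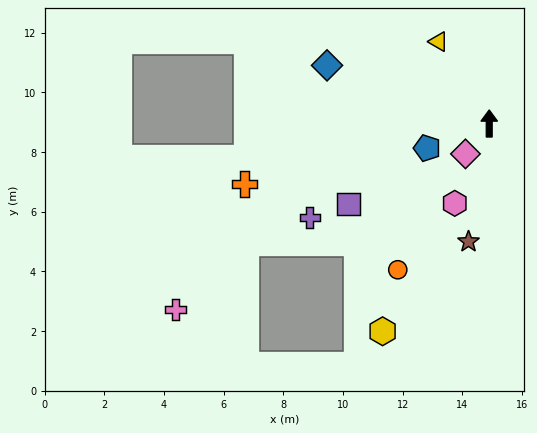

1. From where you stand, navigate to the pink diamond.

turn left 142°, forward 1.3 m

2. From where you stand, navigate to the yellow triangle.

turn left 32°, forward 3.2 m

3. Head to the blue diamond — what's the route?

turn left 70°, forward 5.8 m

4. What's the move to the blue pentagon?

turn left 112°, forward 2.2 m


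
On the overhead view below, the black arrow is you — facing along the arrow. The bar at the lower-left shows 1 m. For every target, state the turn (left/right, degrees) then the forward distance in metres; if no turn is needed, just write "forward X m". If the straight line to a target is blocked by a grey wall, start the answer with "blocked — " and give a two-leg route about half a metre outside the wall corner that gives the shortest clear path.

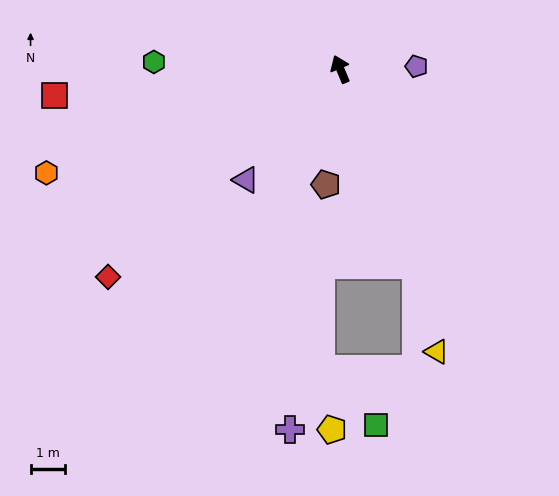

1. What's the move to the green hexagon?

turn left 65°, forward 5.4 m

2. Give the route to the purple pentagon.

turn right 111°, forward 2.2 m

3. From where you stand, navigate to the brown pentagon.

turn left 150°, forward 3.4 m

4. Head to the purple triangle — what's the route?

turn left 117°, forward 4.2 m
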